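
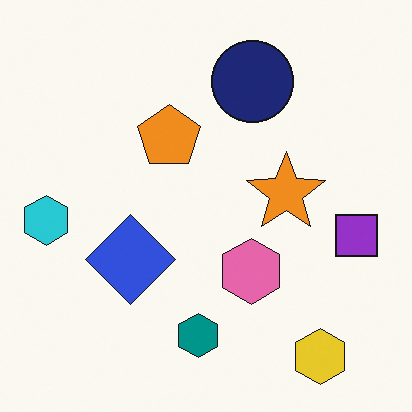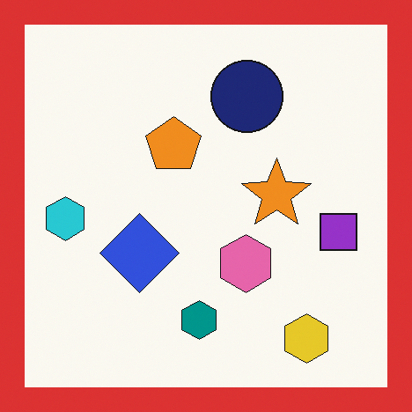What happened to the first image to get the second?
The transformation is: framed with a red border.

A solid red frame runs around the edge of the second image, with the content slightly shrunk inside it.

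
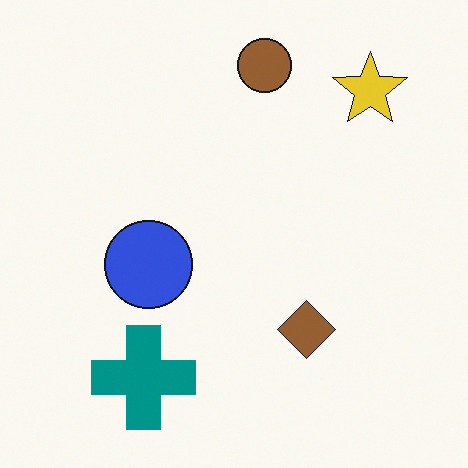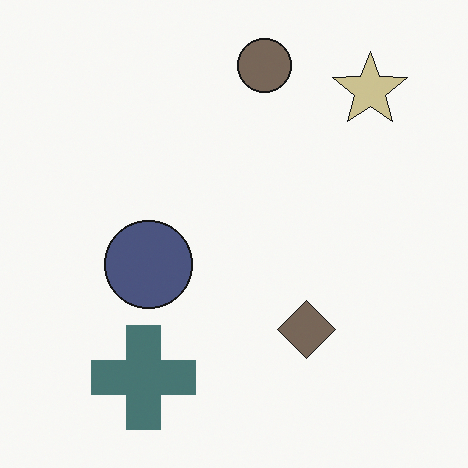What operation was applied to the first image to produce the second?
Heavily desaturated.

All colors are more muted and greyish — a global saturation change.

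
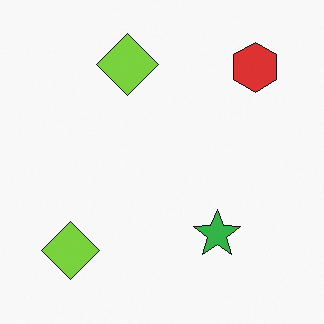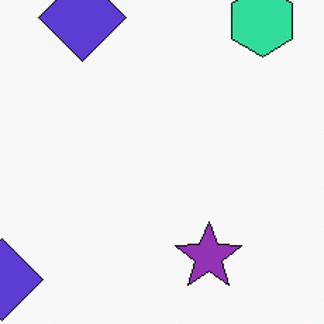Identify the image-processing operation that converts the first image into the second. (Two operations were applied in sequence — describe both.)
Hue-shifted by a large amount, then cropped slightly and scaled back up.

Every shape's color has rotated by the same amount around the hue wheel — a uniform hue shift. The visible shapes are larger and the field of view is narrower; shapes near the original edges may be partly or wholly outside the frame — a crop-and-rescale.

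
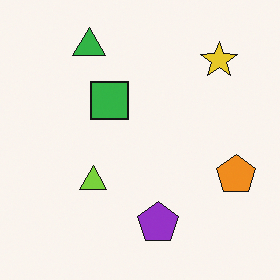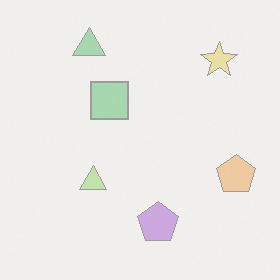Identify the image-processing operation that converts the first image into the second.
The image was washed out (contrast reduced).

Tones are pushed toward mid-grey across the whole image — a global contrast change.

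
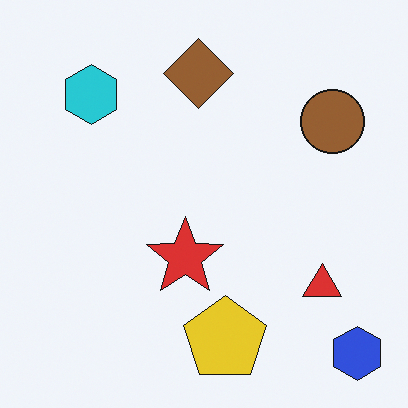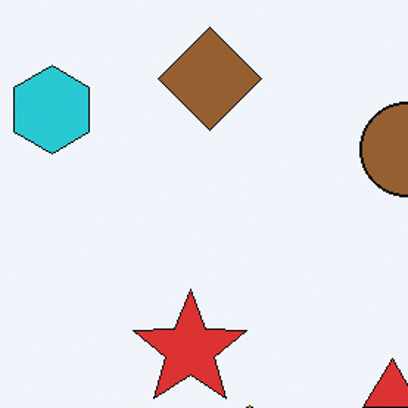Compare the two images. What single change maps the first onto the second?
This is the original image cropped to a modestly smaller region and rescaled.

The visible shapes are larger and the field of view is narrower; shapes near the original edges may be partly or wholly outside the frame — a crop-and-rescale.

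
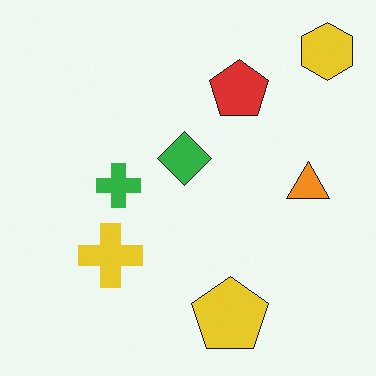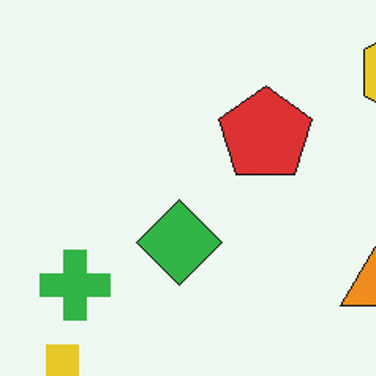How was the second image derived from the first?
This is the original image cropped slightly and scaled back up.

The visible shapes are larger and the field of view is narrower; shapes near the original edges may be partly or wholly outside the frame — a crop-and-rescale.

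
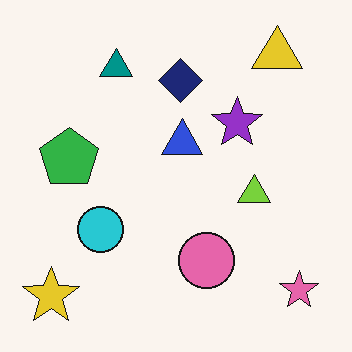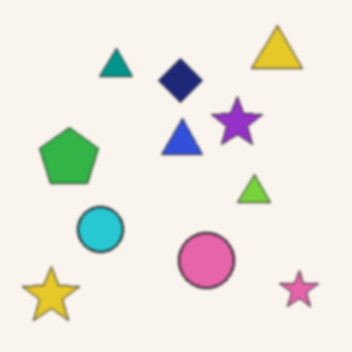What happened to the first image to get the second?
The second image is the first slightly softened.

Shape edges and outlines are uniformly softened across the whole image.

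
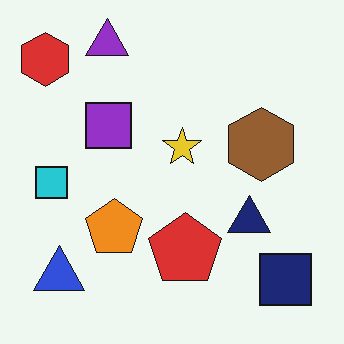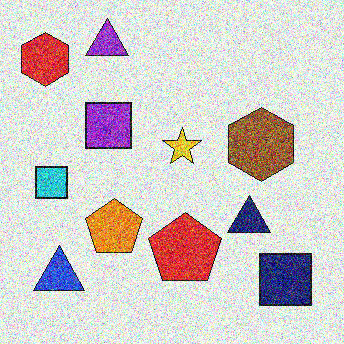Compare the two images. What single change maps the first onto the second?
This is the original image degraded with strong gaussian noise.

Random speckle covers the whole image, including the flat background.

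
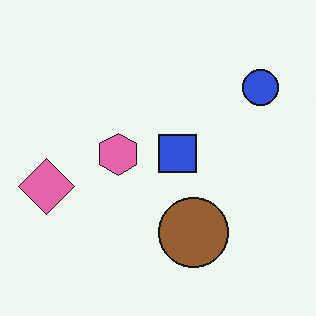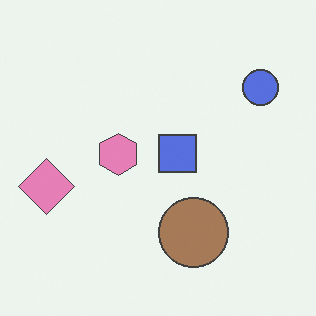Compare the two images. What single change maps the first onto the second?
The transformation is: given slightly reduced contrast.

Tones are pushed toward mid-grey across the whole image — a global contrast change.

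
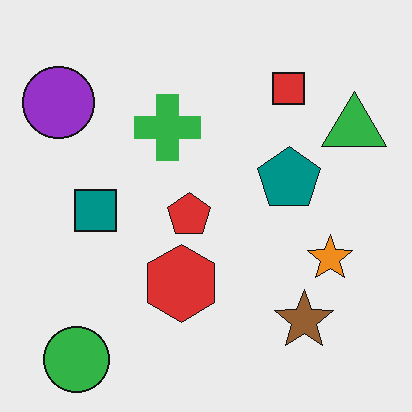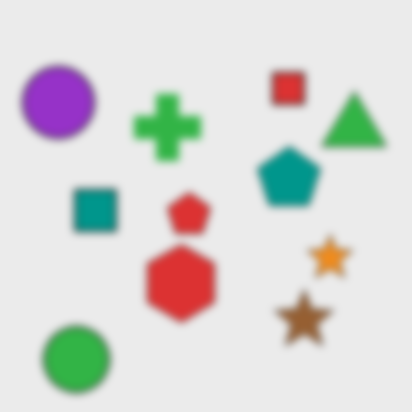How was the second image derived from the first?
It was moderately blurred.

Shape edges and outlines are uniformly softened across the whole image.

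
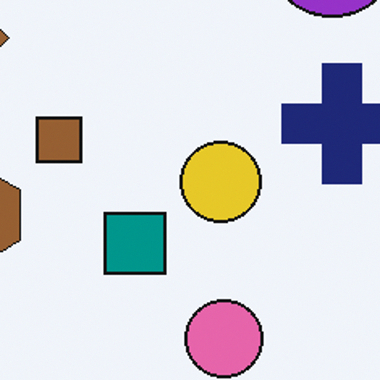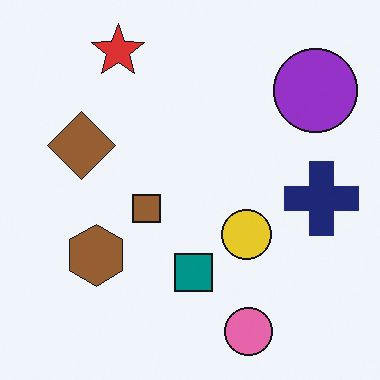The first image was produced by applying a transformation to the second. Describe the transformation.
It was cropped tightly and scaled back up.

The visible shapes are larger and the field of view is narrower; shapes near the original edges may be partly or wholly outside the frame — a crop-and-rescale.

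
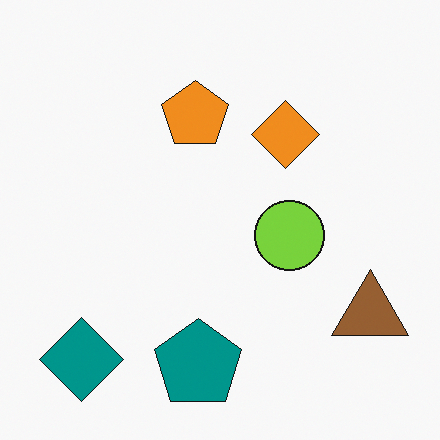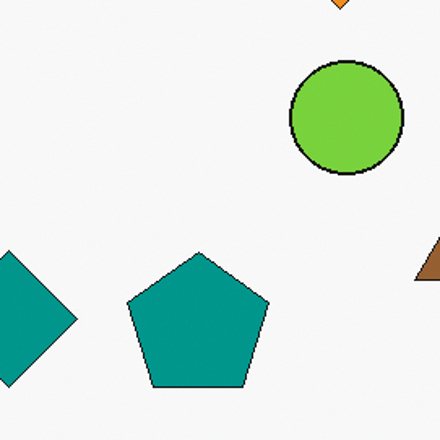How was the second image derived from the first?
Cropped to a noticeably smaller region and rescaled.

The visible shapes are larger and the field of view is narrower; shapes near the original edges may be partly or wholly outside the frame — a crop-and-rescale.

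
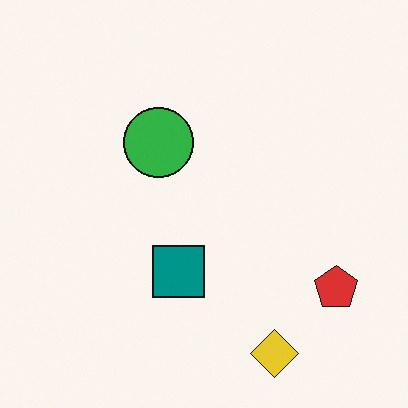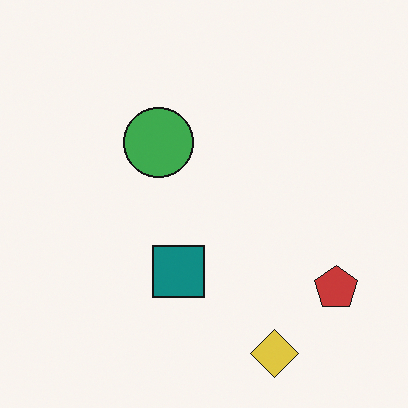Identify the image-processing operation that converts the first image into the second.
It was slightly desaturated.

All colors are more muted and greyish — a global saturation change.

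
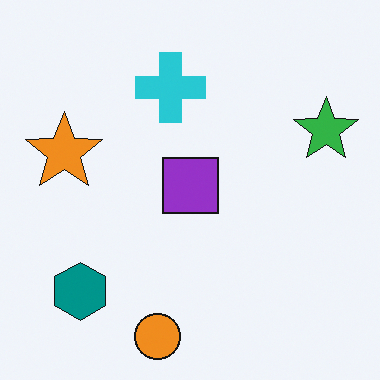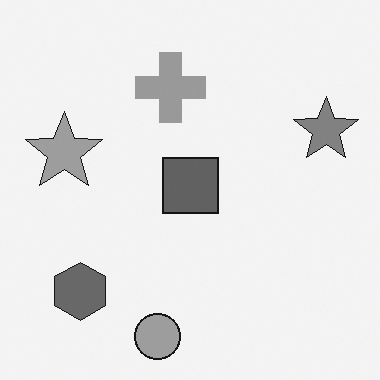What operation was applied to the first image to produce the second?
Converted to grayscale.

All color is removed — every shape is now a shade of grey.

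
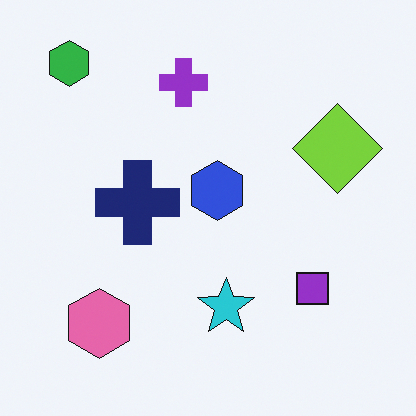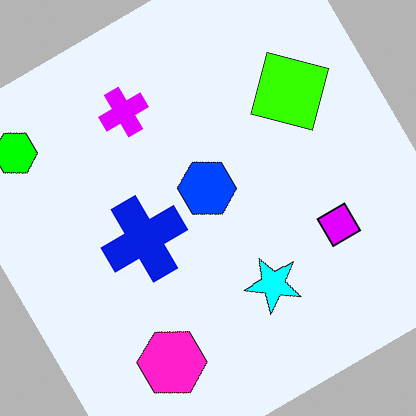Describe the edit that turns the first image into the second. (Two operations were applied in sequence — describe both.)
The image was rotated counter-clockwise by a large amount — several tens of degrees, then made much more vivid (saturation change).

Every shape is tilted by the same angle and the image corners show triangular fill wedges — a whole-image rotation by a non-right angle. All colors are more vivid — a global saturation change.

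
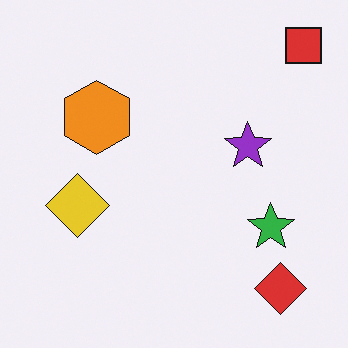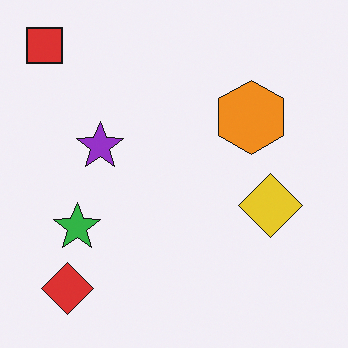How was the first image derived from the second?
This is the original image flipped horizontally (left ↔ right).

The red square is in the top-left of the second image and the top-right of the first — shapes on opposite sides of the vertical midline have swapped in a mirror flip.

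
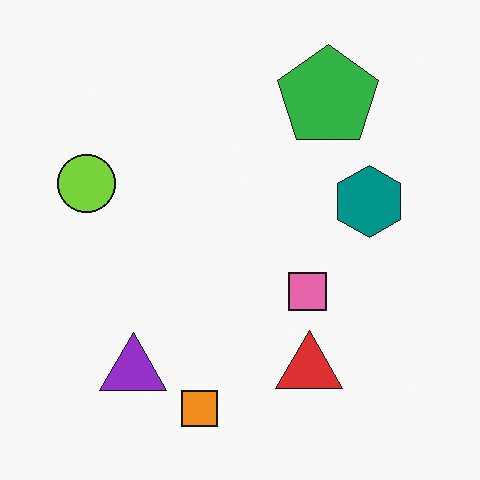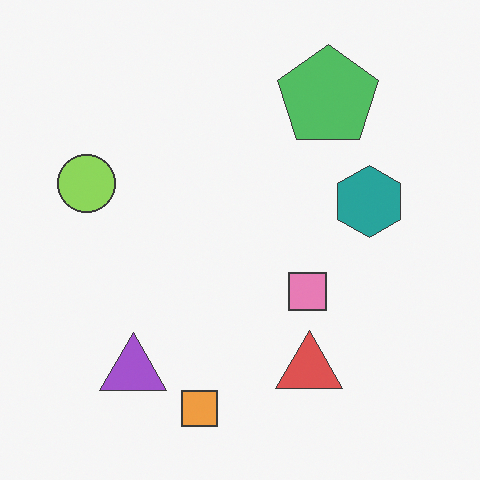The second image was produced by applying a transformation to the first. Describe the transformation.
Given slightly reduced contrast.

Tones are pushed toward mid-grey across the whole image — a global contrast change.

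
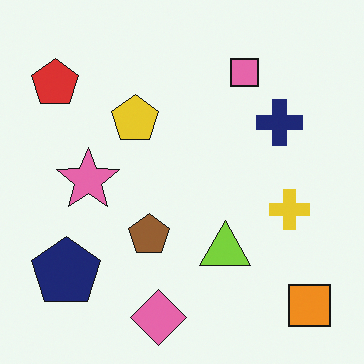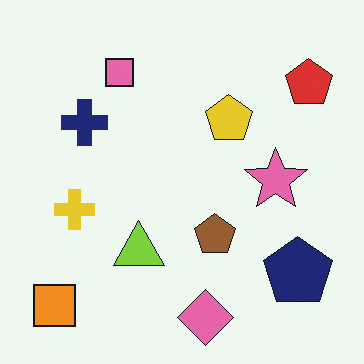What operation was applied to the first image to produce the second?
The second image is the first flipped horizontally (left ↔ right).

The red pentagon is in the top-left of the first image and the top-right of the second — shapes on opposite sides of the vertical midline have swapped in a mirror flip.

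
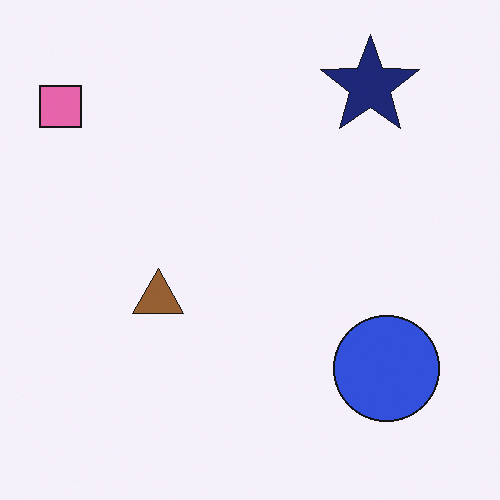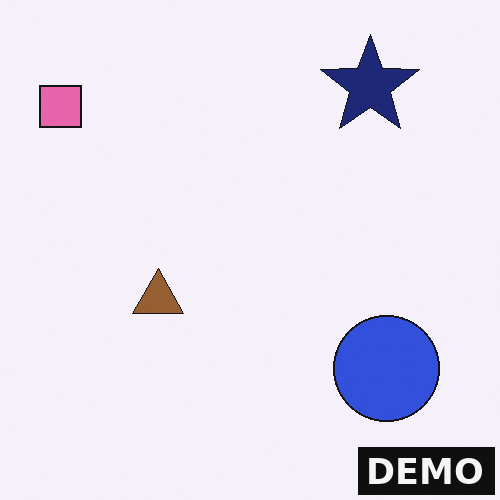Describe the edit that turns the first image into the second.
This is the original image watermarked with the text "DEMO" in the lower-right corner.

A dark label reading "DEMO" appears in the lower-right corner.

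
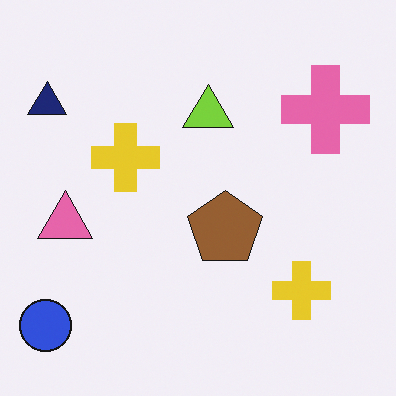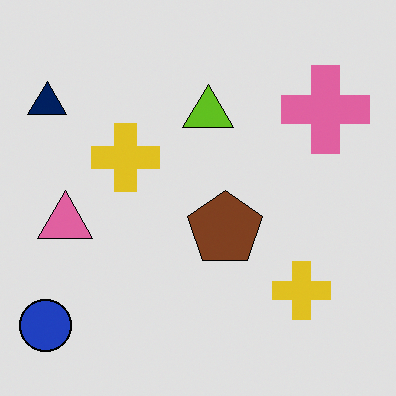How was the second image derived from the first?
This is the original image posterized to a reduced palette.

Each flat color has snapped to a coarser quantized level — most visibly, the near-white background has dropped to a flat grey.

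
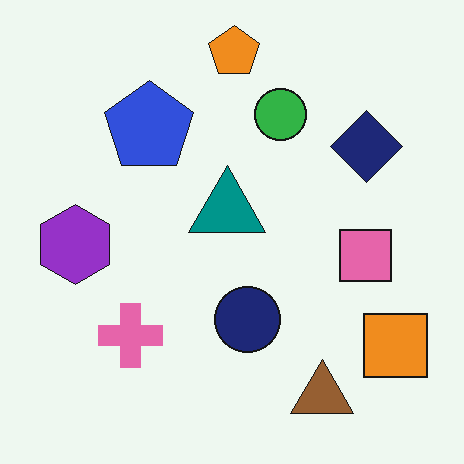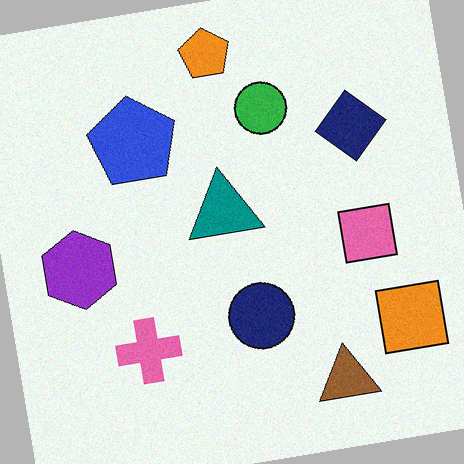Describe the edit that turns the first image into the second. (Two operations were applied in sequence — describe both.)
The image was degraded with light additive noise, then rotated counter-clockwise by a slight angle.

Random speckle covers the whole image, including the flat background. Every shape is tilted by the same angle and the image corners show triangular fill wedges — a whole-image rotation by a non-right angle.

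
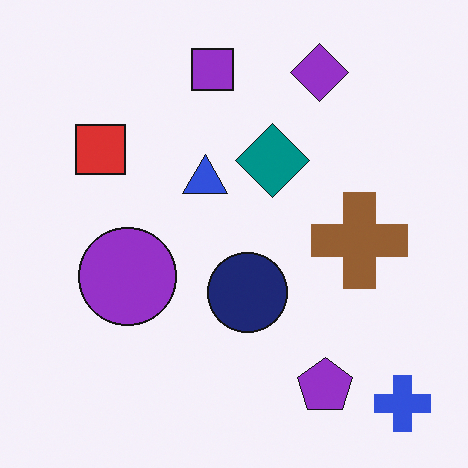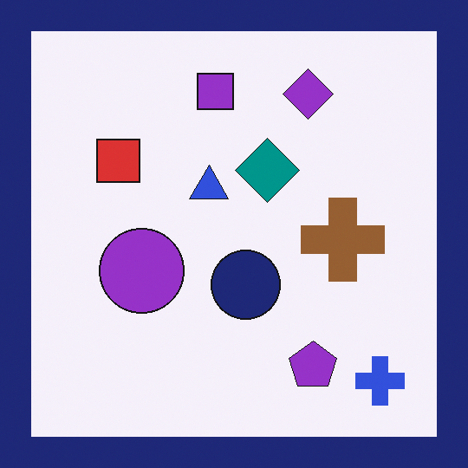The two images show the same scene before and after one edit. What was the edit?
The image was framed with a navy border.

A solid navy frame runs around the edge of the second image, with the content slightly shrunk inside it.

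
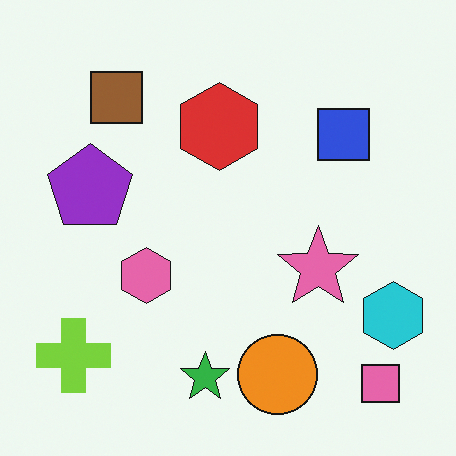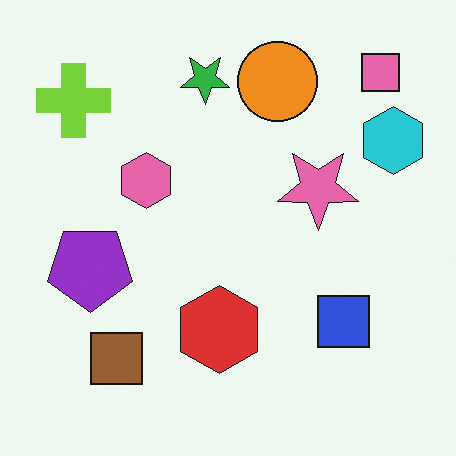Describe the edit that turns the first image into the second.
Flipped vertically (top ↔ bottom).

The pink square is in the bottom-right of the first image and the top-right of the second — shapes on opposite sides of the horizontal midline have swapped in a mirror flip.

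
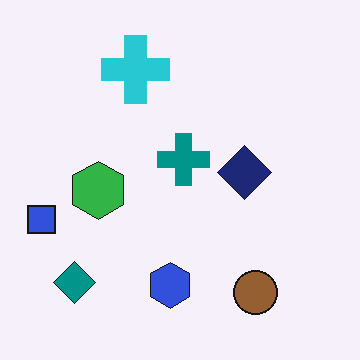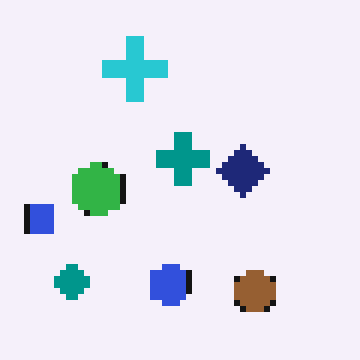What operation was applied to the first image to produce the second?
It was moderately pixelated.

Shapes are reduced to large square blocks; fine edges and outlines are lost — a downscale-then-upscale (mosaic) effect.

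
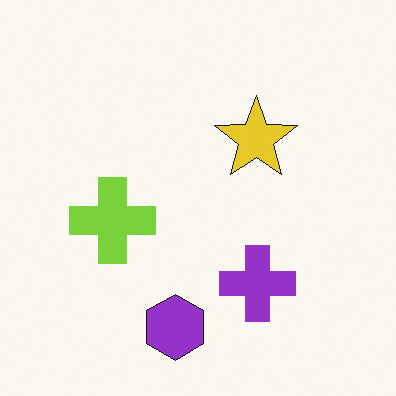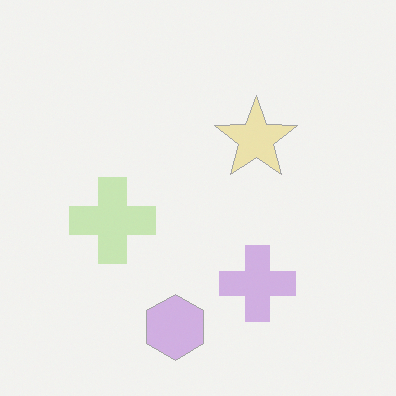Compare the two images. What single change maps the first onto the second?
The image was washed out (contrast reduced).

Tones are pushed toward mid-grey across the whole image — a global contrast change.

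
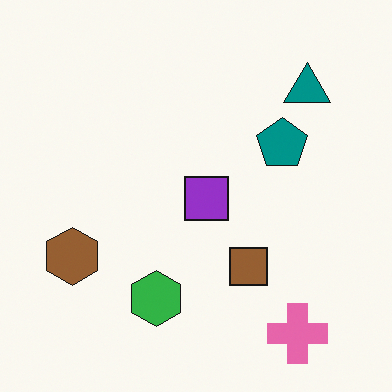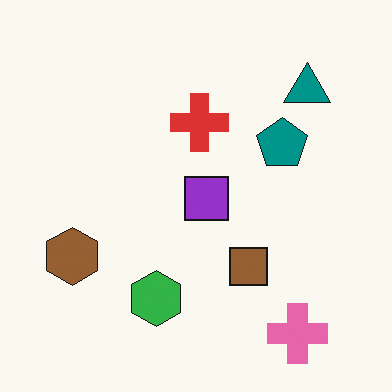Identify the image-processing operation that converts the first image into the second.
Overlaid with an additional red cross.

A red cross appears in the second image that is absent from the first.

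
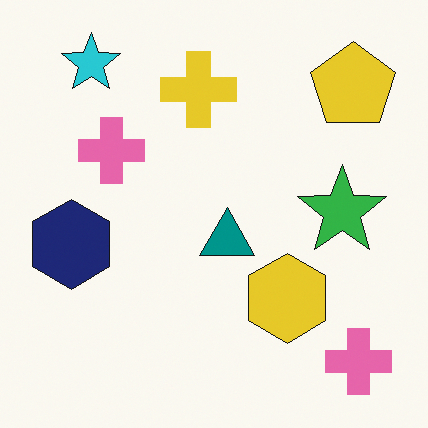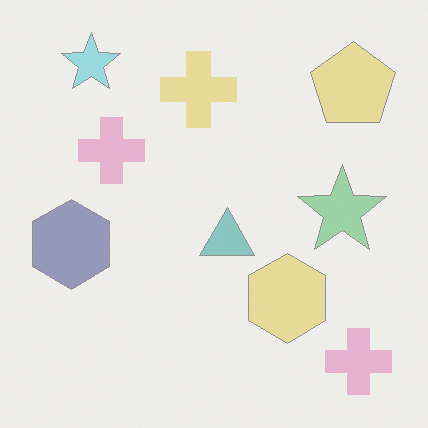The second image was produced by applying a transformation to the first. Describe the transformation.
This is the original image given much lower contrast.

Tones are pushed toward mid-grey across the whole image — a global contrast change.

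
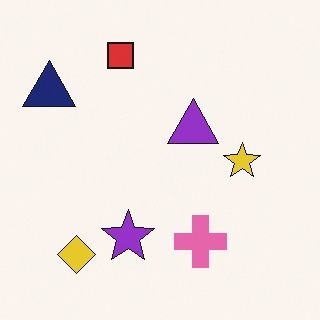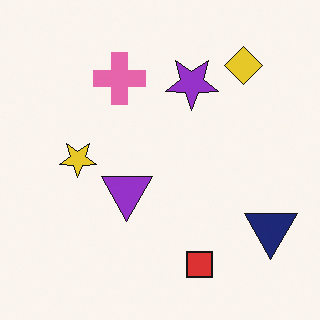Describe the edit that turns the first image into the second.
It was rotated 180°.

The navy triangle sits in the top-left of the first image and the bottom-right of the second — consistent with a whole-image 180° rotation.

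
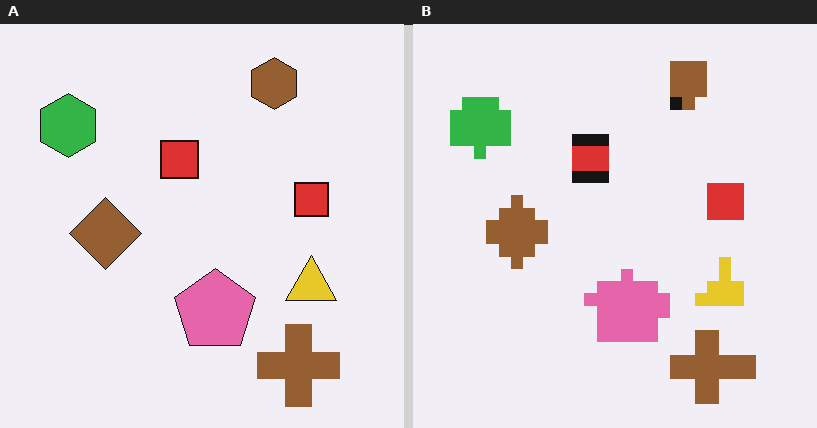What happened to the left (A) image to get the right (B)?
The image was heavily pixelated into large blocks.

Shapes are reduced to large square blocks; fine edges and outlines are lost — a downscale-then-upscale (mosaic) effect.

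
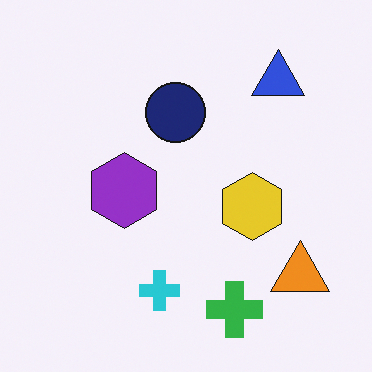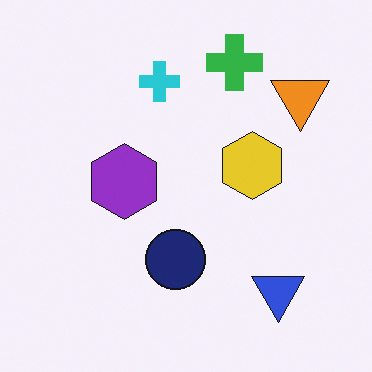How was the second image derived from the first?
The image was flipped vertically (top ↔ bottom).

The green cross is in the bottom of the first image and the top of the second — shapes on opposite sides of the horizontal midline have swapped in a mirror flip.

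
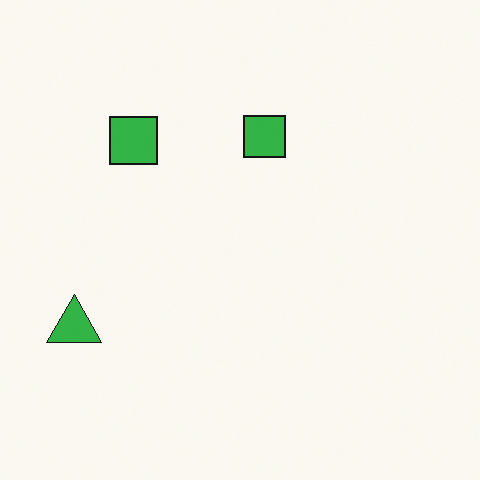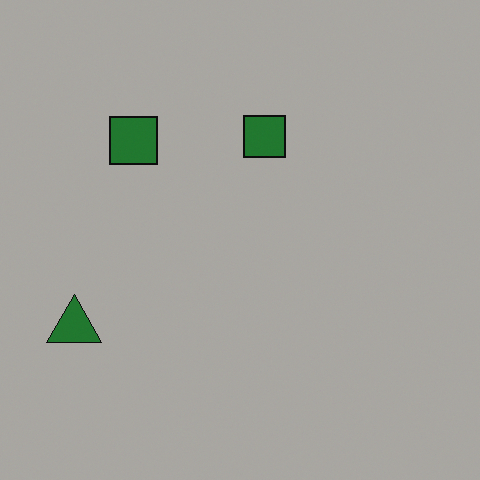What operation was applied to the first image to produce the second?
The image was substantially darkened.

Every pixel — background and shapes alike — is uniformly darkened.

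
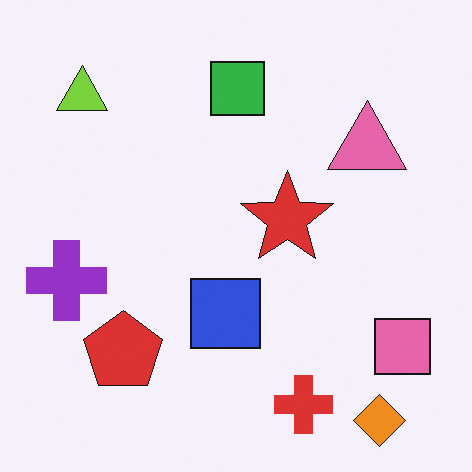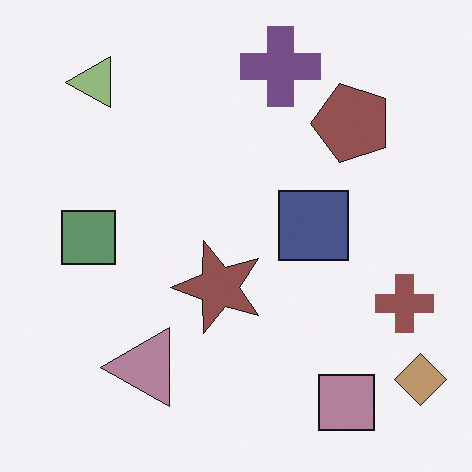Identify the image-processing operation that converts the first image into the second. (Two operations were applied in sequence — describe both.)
The image was transposed (reflected across the top-left ↔ bottom-right diagonal), then heavily desaturated.

Shapes have swapped their row and column positions — what was in the top-right is now in the bottom-left — a diagonal reflection. All colors are more muted and greyish — a global saturation change.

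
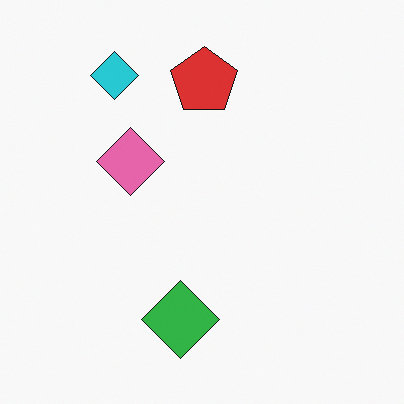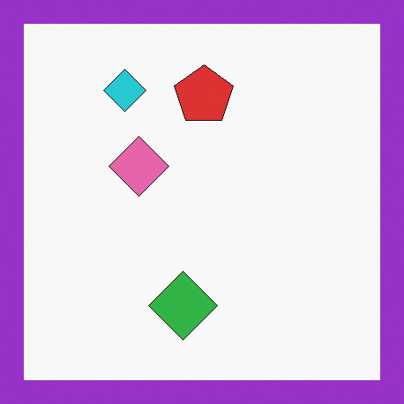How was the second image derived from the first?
The second image is the first framed with a purple border.

A solid purple frame runs around the edge of the second image, with the content slightly shrunk inside it.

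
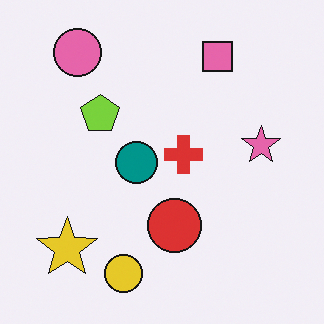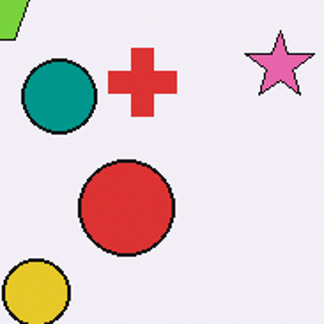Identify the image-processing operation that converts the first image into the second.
The second image is the first cropped to a noticeably smaller region and rescaled.

The visible shapes are larger and the field of view is narrower; shapes near the original edges may be partly or wholly outside the frame — a crop-and-rescale.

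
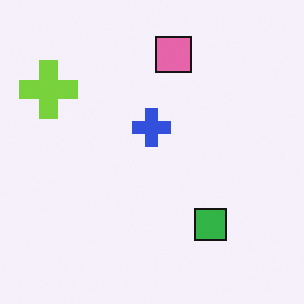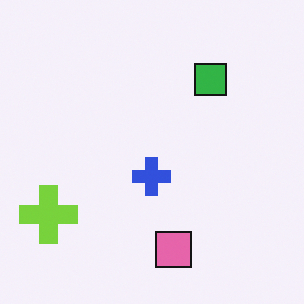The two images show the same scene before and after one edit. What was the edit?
It was flipped vertically (top ↔ bottom).

The pink square is in the top of the first image and the bottom of the second — shapes on opposite sides of the horizontal midline have swapped in a mirror flip.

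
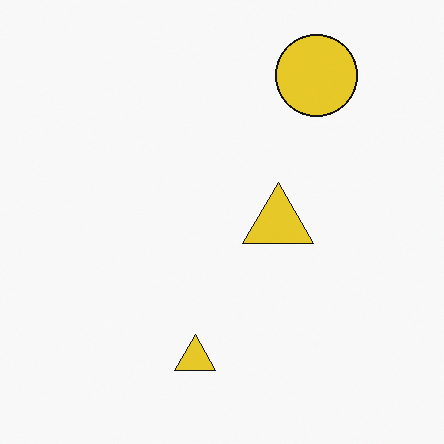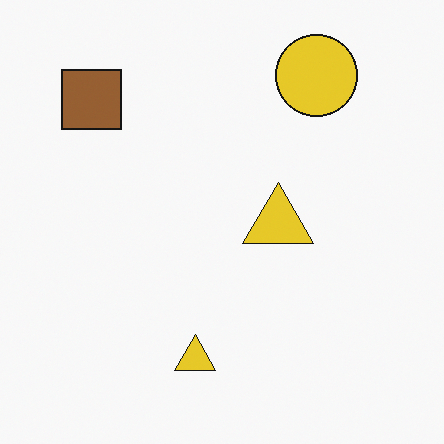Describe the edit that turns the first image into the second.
It was overlaid with an additional brown square.

A brown square appears in the second image that is absent from the first.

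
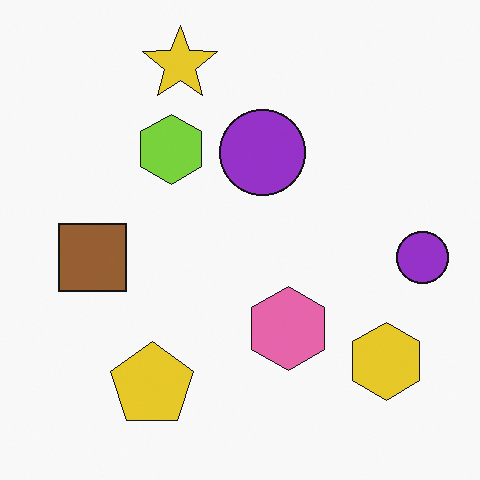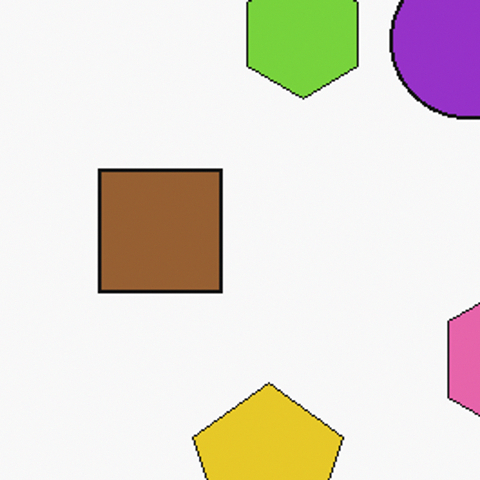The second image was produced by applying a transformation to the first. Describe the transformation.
This is the original image cropped to a noticeably smaller region and rescaled.

The visible shapes are larger and the field of view is narrower; shapes near the original edges may be partly or wholly outside the frame — a crop-and-rescale.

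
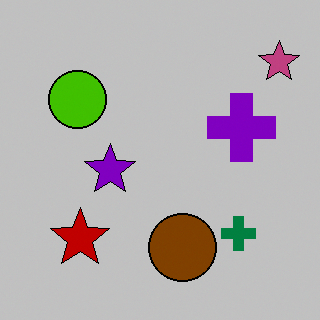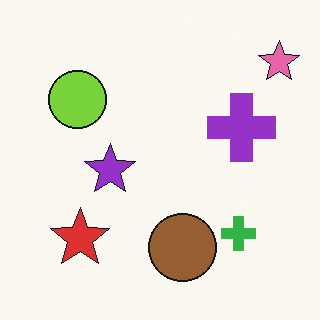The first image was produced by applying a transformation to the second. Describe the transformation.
It was aggressively posterized.

Each flat color has snapped to a coarser quantized level — most visibly, the near-white background has dropped to a flat grey.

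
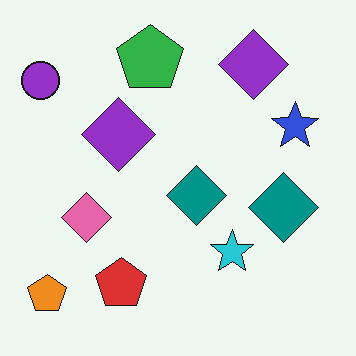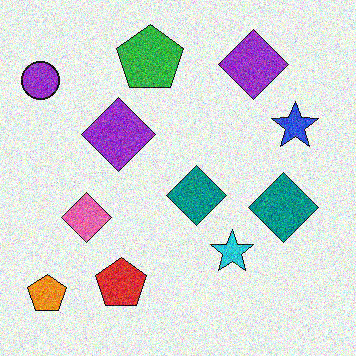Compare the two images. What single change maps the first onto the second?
It was degraded with a thick layer of grain.

Random speckle covers the whole image, including the flat background.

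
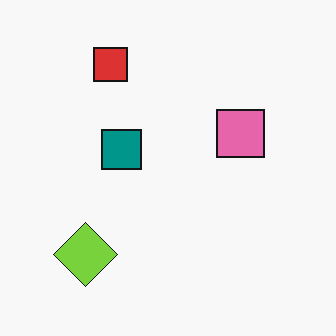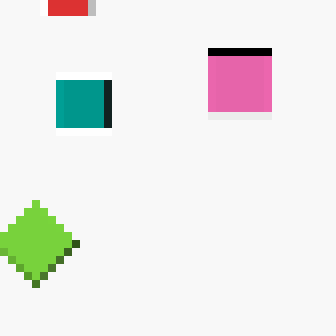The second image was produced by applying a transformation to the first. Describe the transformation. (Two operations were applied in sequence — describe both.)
It was cropped to a modestly smaller region and rescaled, then moderately pixelated.

The visible shapes are larger and the field of view is narrower; shapes near the original edges may be partly or wholly outside the frame — a crop-and-rescale. Shapes are reduced to large square blocks; fine edges and outlines are lost — a downscale-then-upscale (mosaic) effect.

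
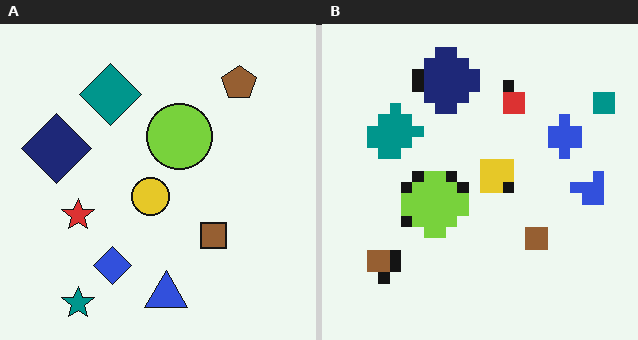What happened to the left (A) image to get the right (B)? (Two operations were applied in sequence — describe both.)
The transformation is: transposed (reflected across the top-left ↔ bottom-right diagonal), then heavily pixelated into large blocks.

Shapes have swapped their row and column positions — what was in the top-right is now in the bottom-left — a diagonal reflection. Shapes are reduced to large square blocks; fine edges and outlines are lost — a downscale-then-upscale (mosaic) effect.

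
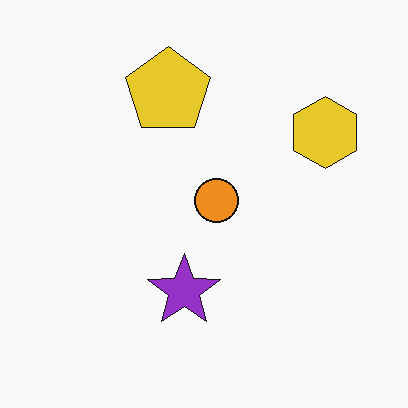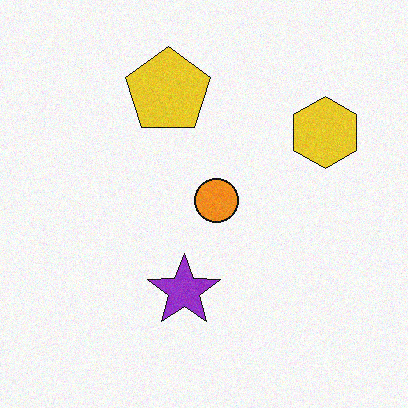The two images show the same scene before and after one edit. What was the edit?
The transformation is: degraded with a light layer of grain.

Random speckle covers the whole image, including the flat background.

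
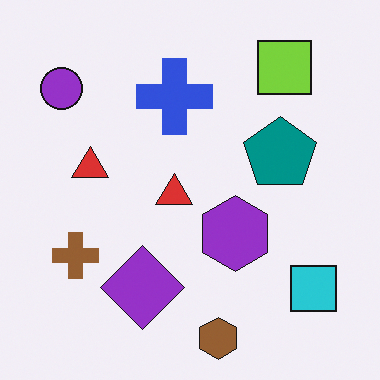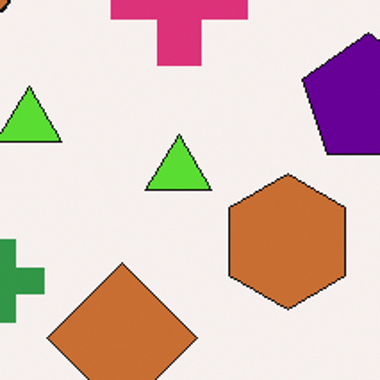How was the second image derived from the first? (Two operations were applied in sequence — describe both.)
It was hue-shifted by a moderate amount, then cropped tightly and scaled back up.

Every shape's color has rotated by the same amount around the hue wheel — a uniform hue shift. The visible shapes are larger and the field of view is narrower; shapes near the original edges may be partly or wholly outside the frame — a crop-and-rescale.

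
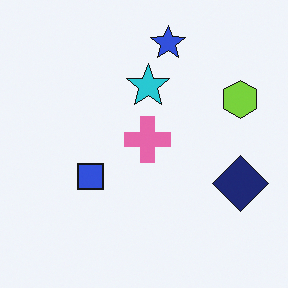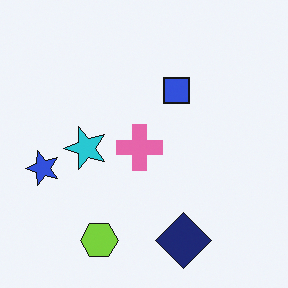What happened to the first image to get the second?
This is the original image transposed (reflected across the top-left ↔ bottom-right diagonal).

Shapes have swapped their row and column positions — what was in the top-right is now in the bottom-left — a diagonal reflection.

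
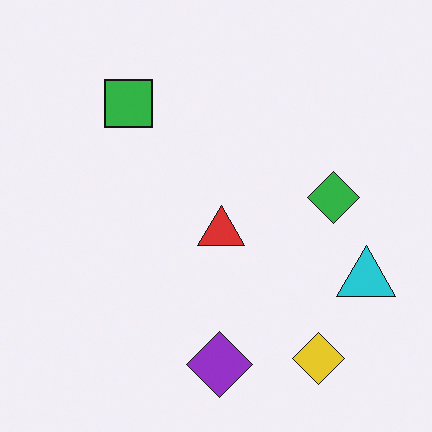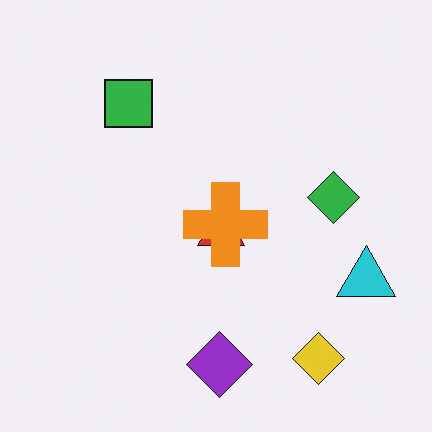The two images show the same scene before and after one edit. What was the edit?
The transformation is: overlaid with an additional orange cross.

An orange cross appears in the second image that is absent from the first.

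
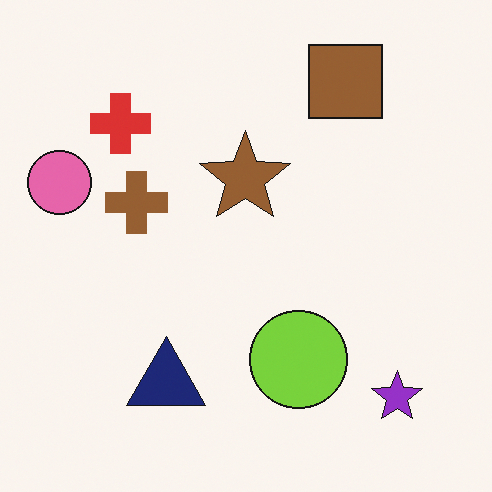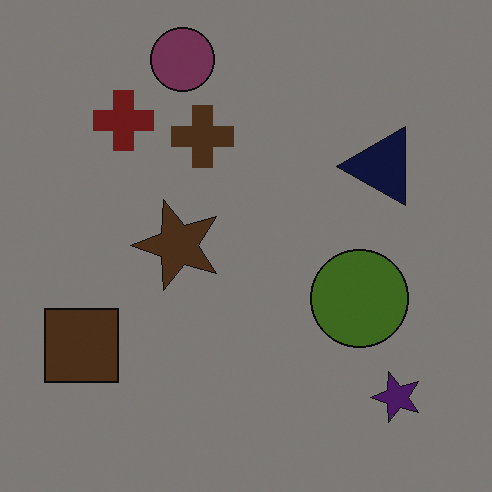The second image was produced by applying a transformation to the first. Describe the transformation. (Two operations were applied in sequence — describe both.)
The second image is the first transposed (reflected across the top-left ↔ bottom-right diagonal), then darkened a lot.

Shapes have swapped their row and column positions — what was in the top-right is now in the bottom-left — a diagonal reflection. Every pixel — background and shapes alike — is uniformly darkened.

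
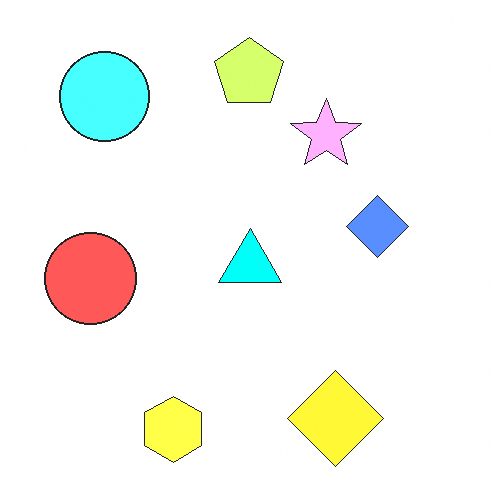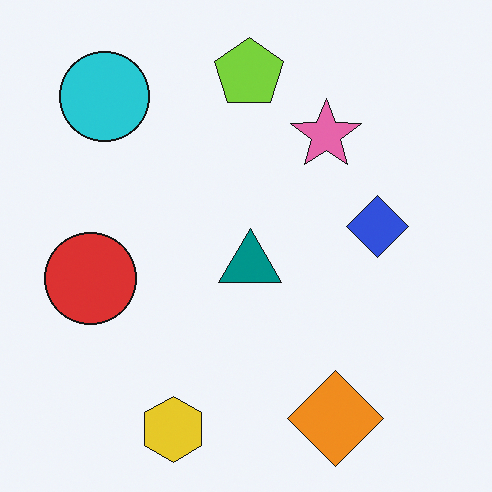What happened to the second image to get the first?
The image was brightened a lot.

Every pixel — background and shapes alike — is uniformly brightened.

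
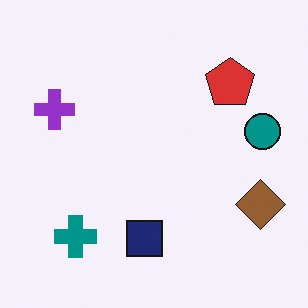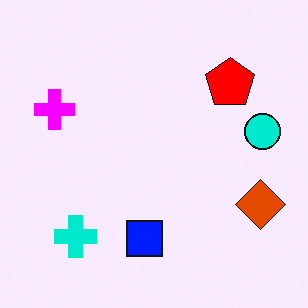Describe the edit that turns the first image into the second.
The transformation is: made much more vivid (saturation change).

All colors are more vivid — a global saturation change.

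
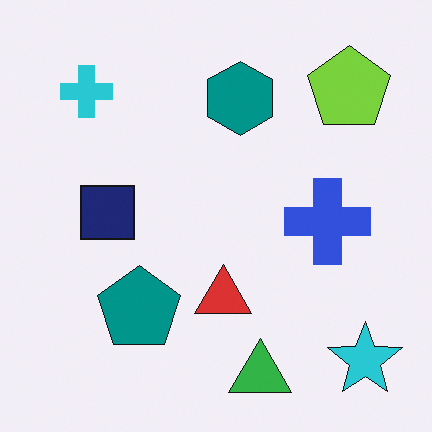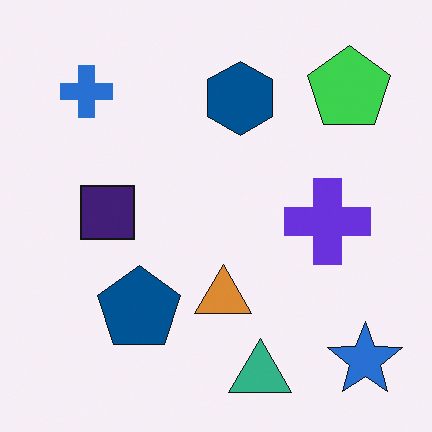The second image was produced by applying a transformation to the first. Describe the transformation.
The image was hue-shifted by a small amount.

Every shape's color has rotated by the same amount around the hue wheel — a uniform hue shift.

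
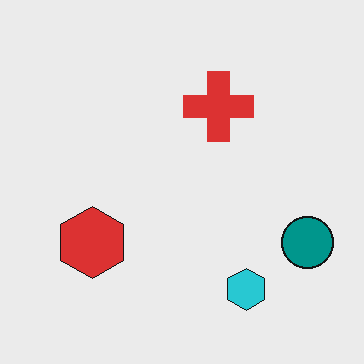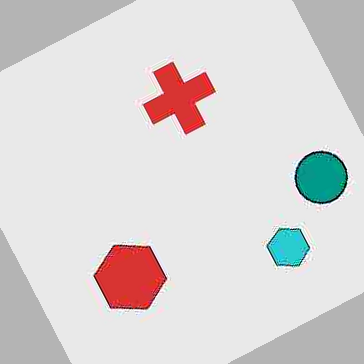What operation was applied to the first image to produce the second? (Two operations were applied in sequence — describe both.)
The image was heavily JPEG-compressed with obvious blocking artifacts, then rotated counter-clockwise by a clearly visible amount.

Blocky 8×8 compression artifacts appear around shape edges and the flat background shows ringing — characteristic JPEG degradation. Every shape is tilted by the same angle and the image corners show triangular fill wedges — a whole-image rotation by a non-right angle.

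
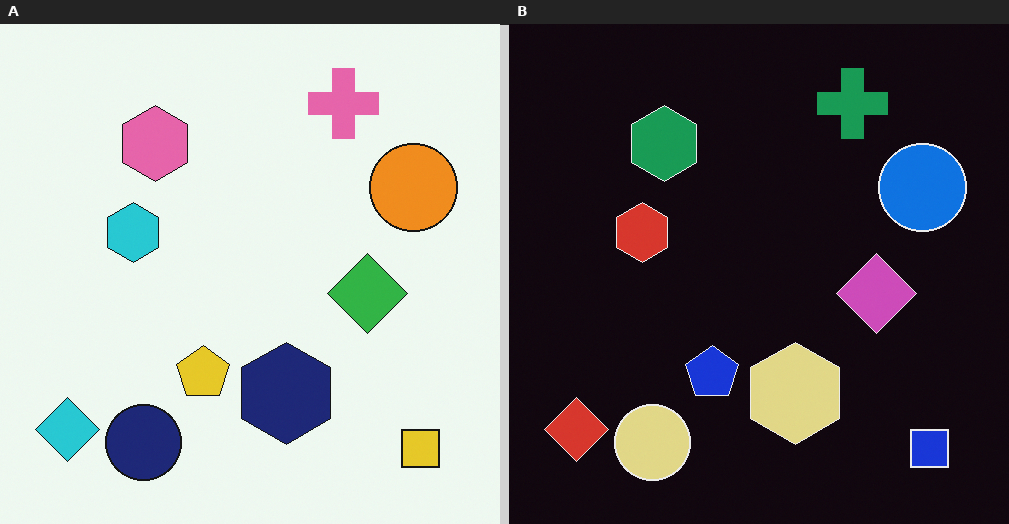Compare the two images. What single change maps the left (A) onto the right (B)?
The right (B) image is the left (A) color-inverted (negative).

The light background has become dark and every shape's color is its complement — a photographic negative.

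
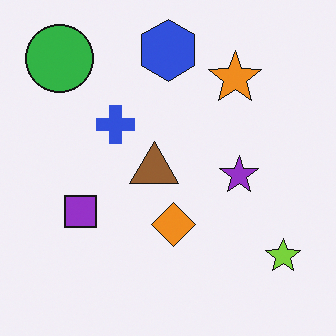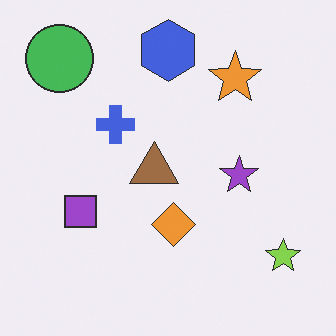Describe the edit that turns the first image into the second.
This is the original image given slightly reduced contrast.

Tones are pushed toward mid-grey across the whole image — a global contrast change.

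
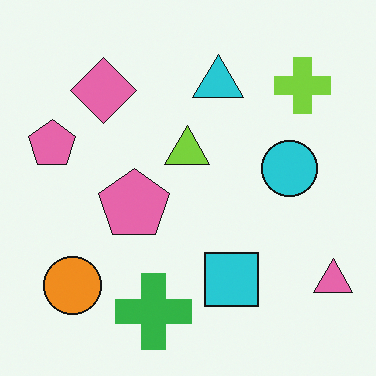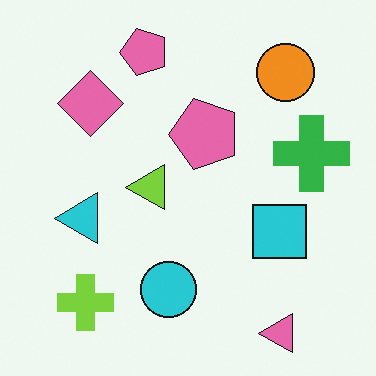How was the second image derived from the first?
The image was transposed (reflected across the top-left ↔ bottom-right diagonal).

Shapes have swapped their row and column positions — what was in the top-right is now in the bottom-left — a diagonal reflection.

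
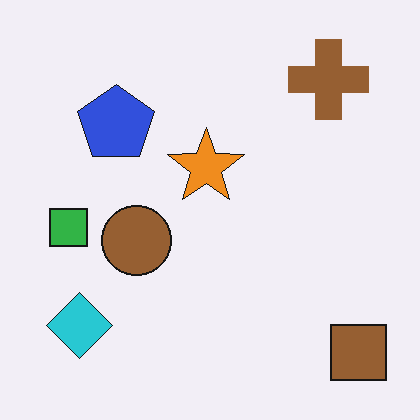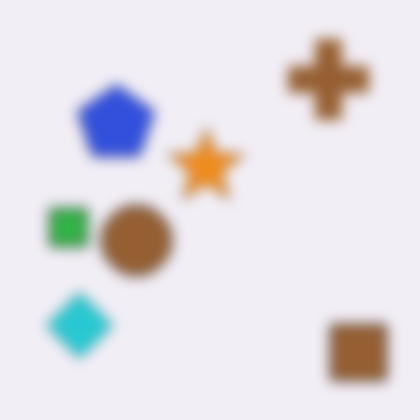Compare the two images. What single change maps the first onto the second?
The second image is the first strongly gaussian-blurred.

Shape edges and outlines are uniformly softened across the whole image.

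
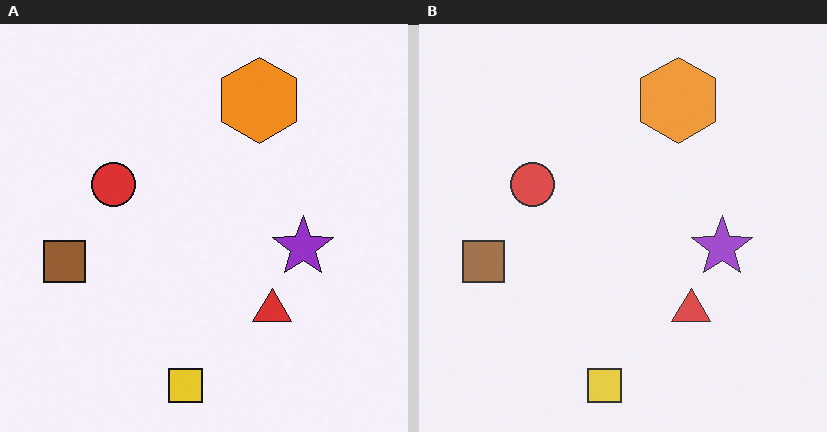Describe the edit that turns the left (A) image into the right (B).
The transformation is: given slightly reduced contrast.

Tones are pushed toward mid-grey across the whole image — a global contrast change.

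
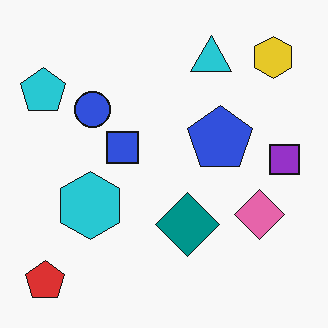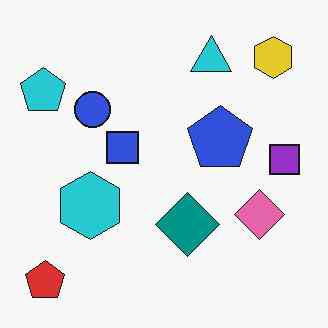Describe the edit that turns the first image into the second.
It was JPEG-compressed with visible artifacts.

Blocky 8×8 compression artifacts appear around shape edges and the flat background shows ringing — characteristic JPEG degradation.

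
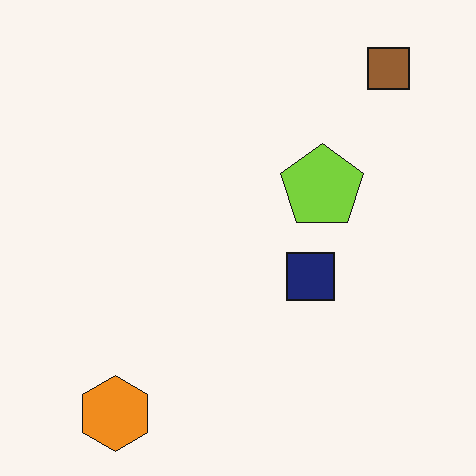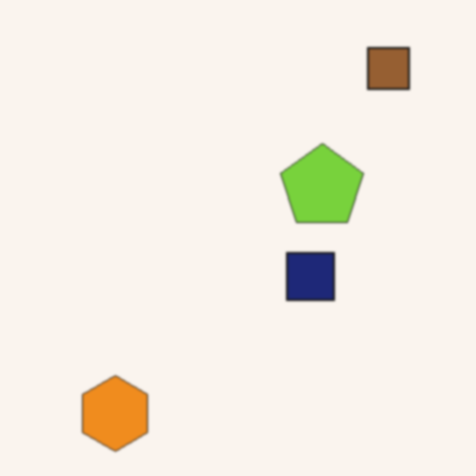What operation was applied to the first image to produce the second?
It was slightly softened.

Shape edges and outlines are uniformly softened across the whole image.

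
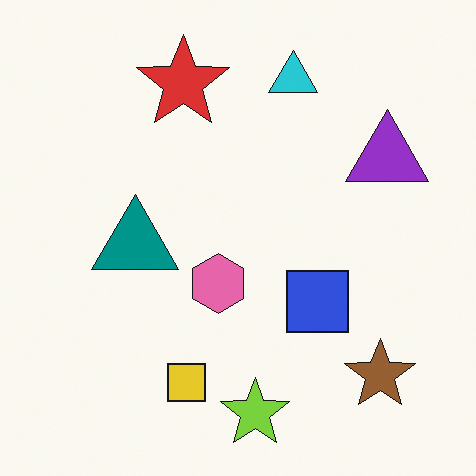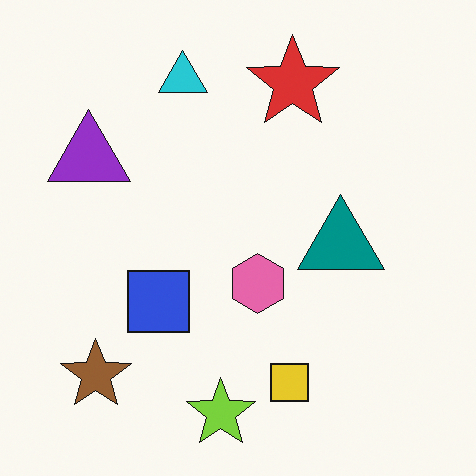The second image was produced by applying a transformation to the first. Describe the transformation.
The image was flipped horizontally (left ↔ right).

The purple triangle is in the top-right of the first image and the top-left of the second — shapes on opposite sides of the vertical midline have swapped in a mirror flip.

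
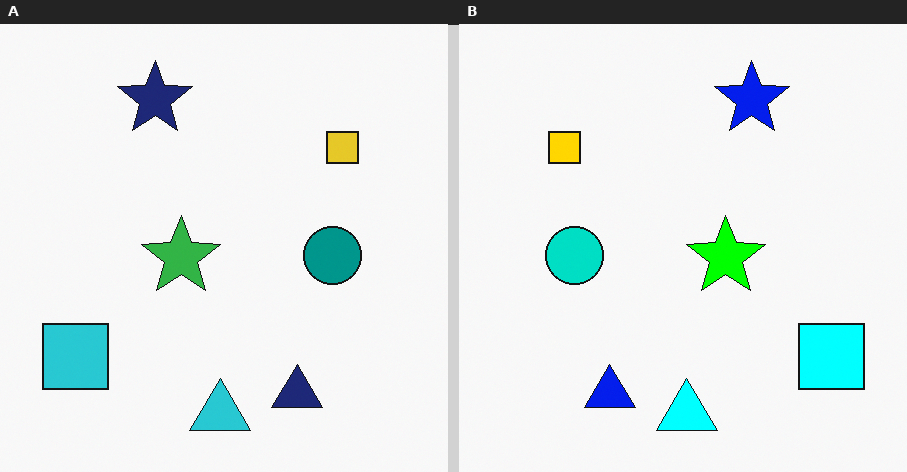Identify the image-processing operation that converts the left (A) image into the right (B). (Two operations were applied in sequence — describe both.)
The image was flipped horizontally (left ↔ right), then made much more vivid (saturation change).

The cyan square is in the bottom-left of the left (A) image and the bottom-right of the right (B) — shapes on opposite sides of the vertical midline have swapped in a mirror flip. All colors are more vivid — a global saturation change.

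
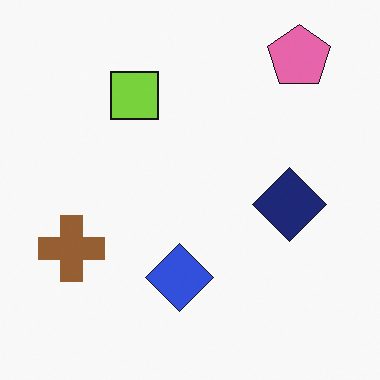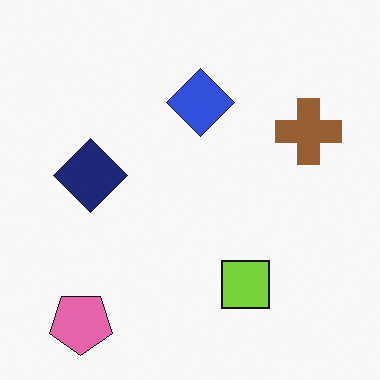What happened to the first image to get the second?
The transformation is: rotated 180°.

The pink pentagon sits in the top-right of the first image and the bottom-left of the second — consistent with a whole-image 180° rotation.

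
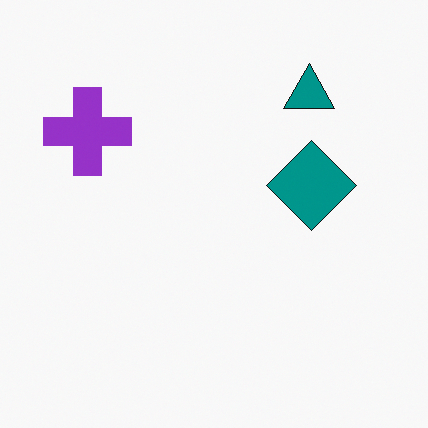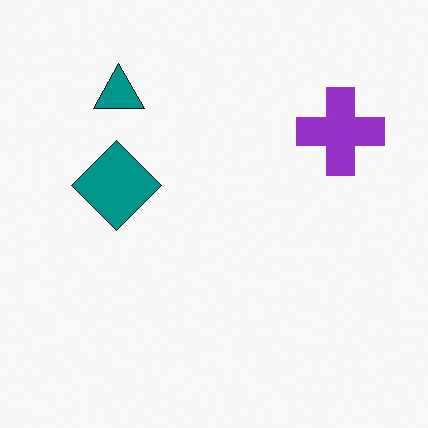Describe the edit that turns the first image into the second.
The image was flipped horizontally (left ↔ right).

The purple cross is in the top-left of the first image and the top-right of the second — shapes on opposite sides of the vertical midline have swapped in a mirror flip.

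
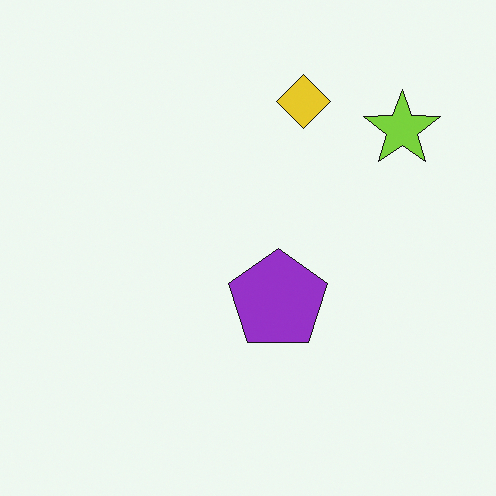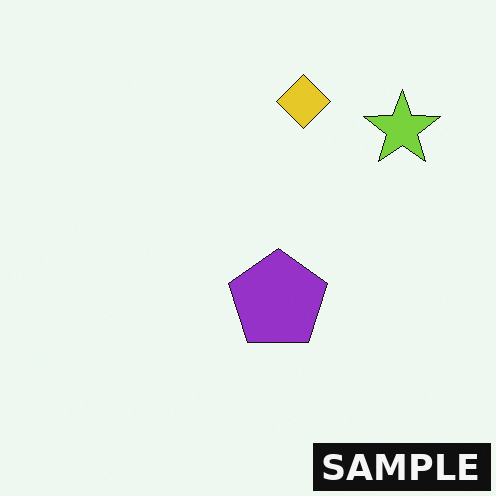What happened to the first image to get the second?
Watermarked with the text "SAMPLE" in the lower-right corner.

A dark label reading "SAMPLE" appears in the lower-right corner.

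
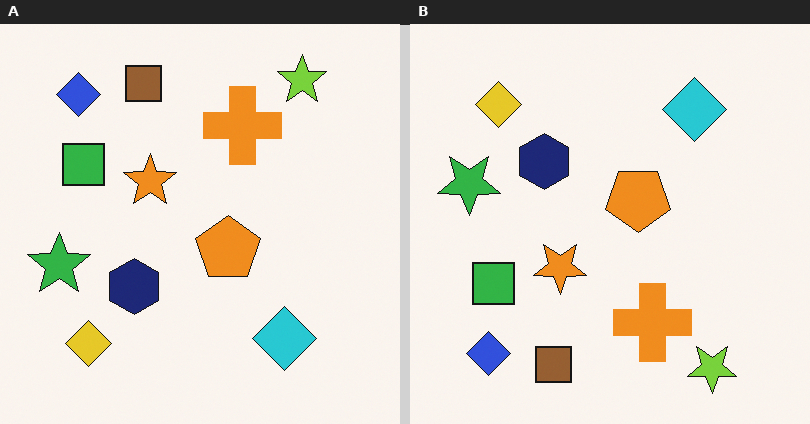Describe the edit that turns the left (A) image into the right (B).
The right (B) image is the left (A) flipped vertically (top ↔ bottom).

The lime star is in the top-right of the left (A) image and the bottom-right of the right (B) — shapes on opposite sides of the horizontal midline have swapped in a mirror flip.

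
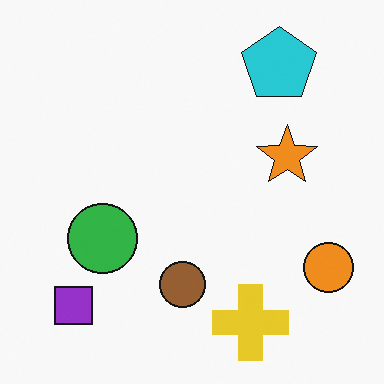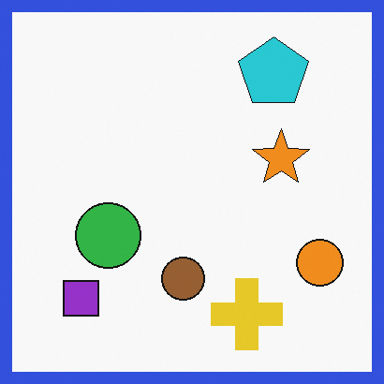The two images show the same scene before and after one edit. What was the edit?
The image was framed with a blue border.

A solid blue frame runs around the edge of the second image, with the content slightly shrunk inside it.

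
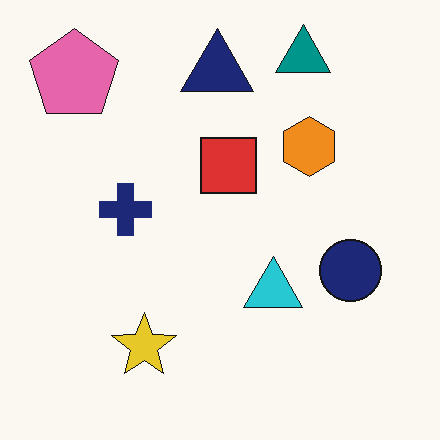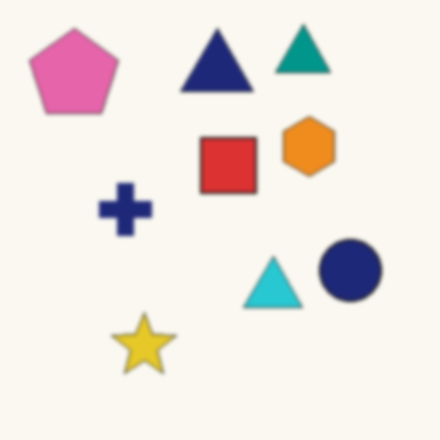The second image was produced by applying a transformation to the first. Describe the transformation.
Given a subtle gaussian blur.

Shape edges and outlines are uniformly softened across the whole image.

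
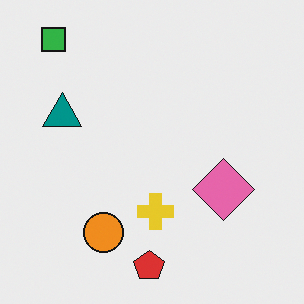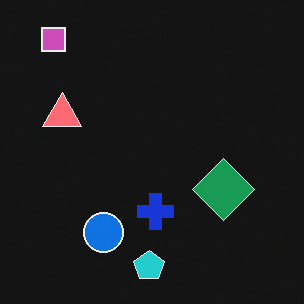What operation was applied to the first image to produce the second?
Color-inverted (negative).

The light background has become dark and every shape's color is its complement — a photographic negative.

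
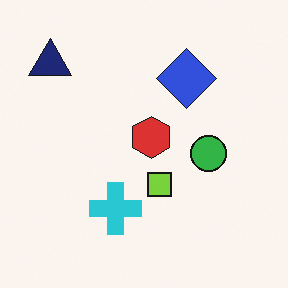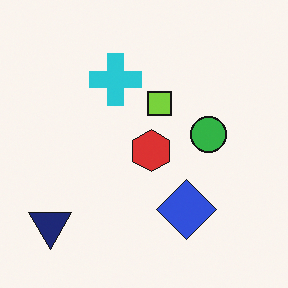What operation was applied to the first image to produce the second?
Flipped vertically (top ↔ bottom).

The navy triangle is in the top-left of the first image and the bottom-left of the second — shapes on opposite sides of the horizontal midline have swapped in a mirror flip.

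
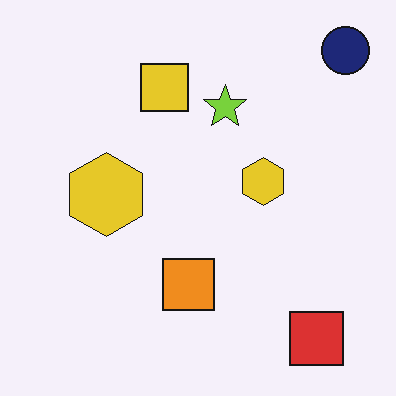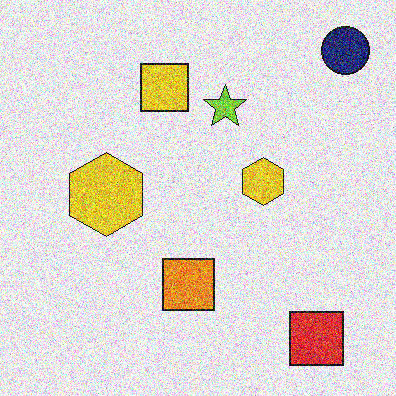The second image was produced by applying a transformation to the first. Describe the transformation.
The transformation is: degraded with strong gaussian noise.

Random speckle covers the whole image, including the flat background.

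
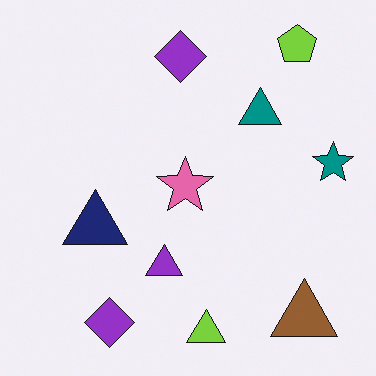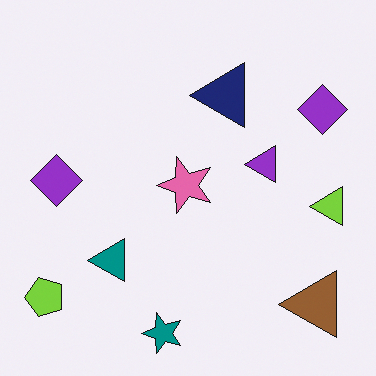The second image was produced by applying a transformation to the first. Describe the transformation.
This is the original image transposed (reflected across the top-left ↔ bottom-right diagonal).

Shapes have swapped their row and column positions — what was in the top-right is now in the bottom-left — a diagonal reflection.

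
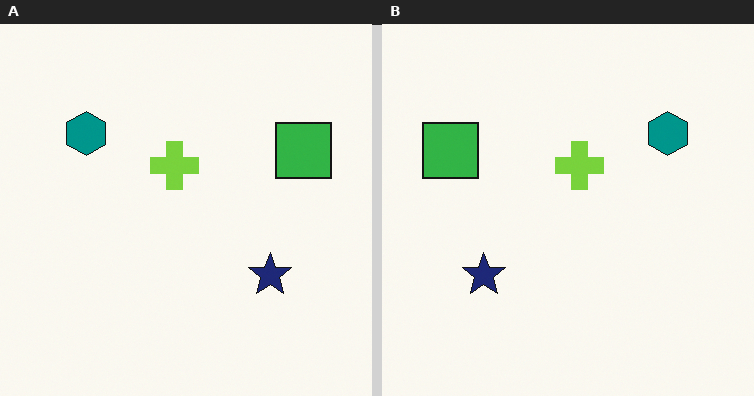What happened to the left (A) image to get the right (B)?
The image was flipped horizontally (left ↔ right).

The green square is in the right of the left (A) image and the left of the right (B) — shapes on opposite sides of the vertical midline have swapped in a mirror flip.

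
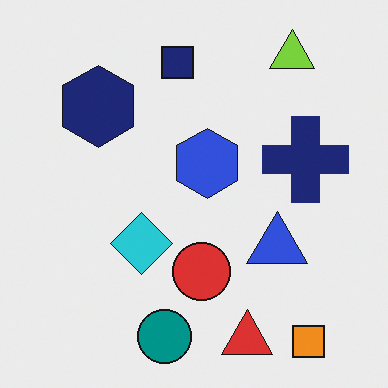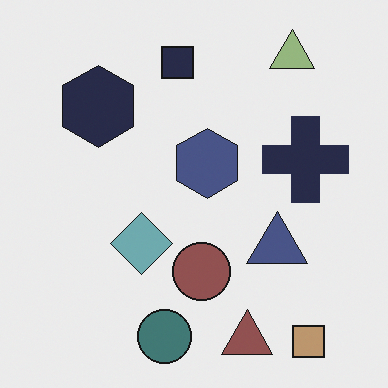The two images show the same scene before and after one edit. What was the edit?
This is the original image heavily desaturated.

All colors are more muted and greyish — a global saturation change.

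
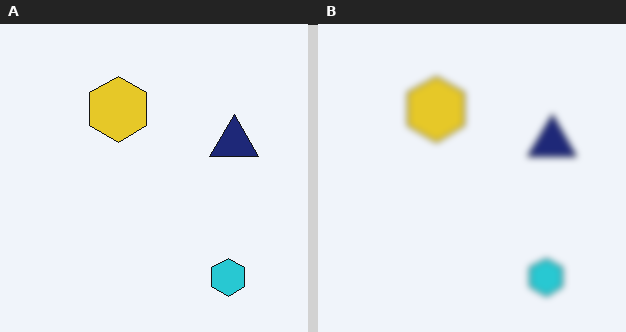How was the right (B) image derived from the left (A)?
Moderately blurred.

Shape edges and outlines are uniformly softened across the whole image.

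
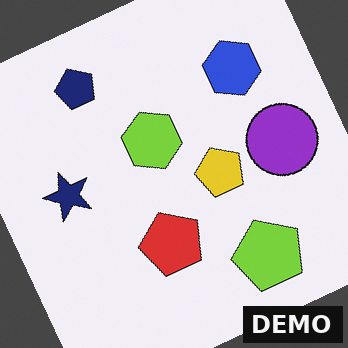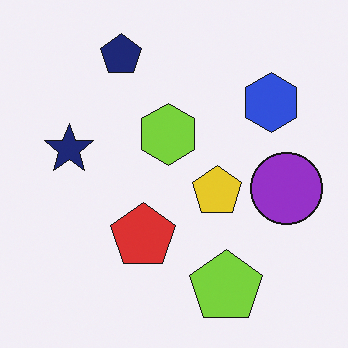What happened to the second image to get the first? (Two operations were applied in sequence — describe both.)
The first image is the second rotated counter-clockwise by a moderate amount, then watermarked with the text "DEMO" in the lower-right corner.

Every shape is tilted by the same angle and the image corners show triangular fill wedges — a whole-image rotation by a non-right angle. A dark label reading "DEMO" appears in the lower-right corner.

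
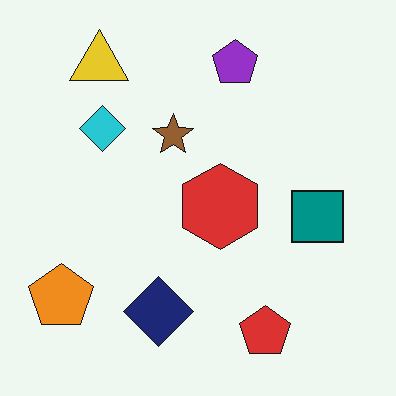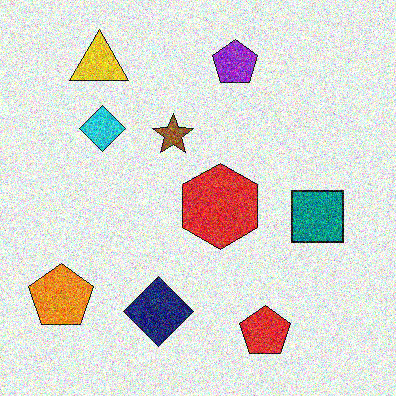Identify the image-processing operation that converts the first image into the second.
The transformation is: degraded with a thick layer of grain.

Random speckle covers the whole image, including the flat background.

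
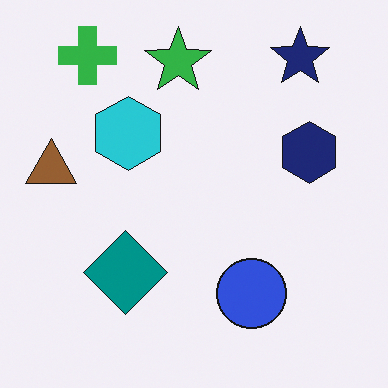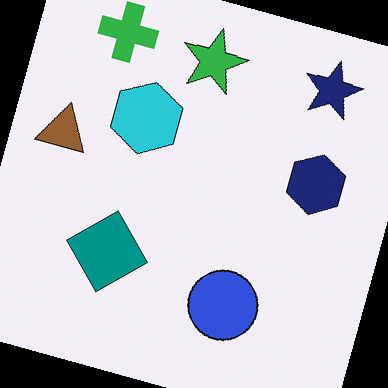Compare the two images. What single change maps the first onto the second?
The image was rotated clockwise by a clearly visible amount.

Every shape is tilted by the same angle and the image corners show triangular fill wedges — a whole-image rotation by a non-right angle.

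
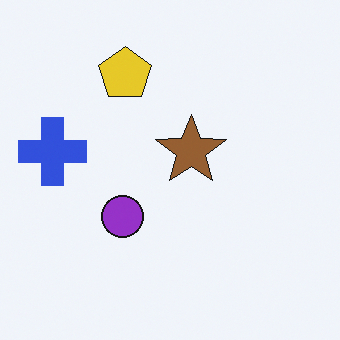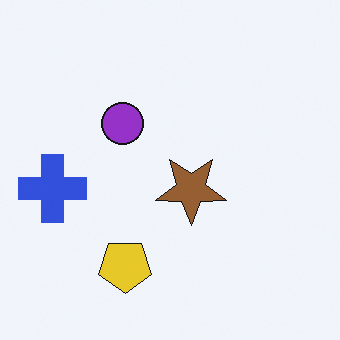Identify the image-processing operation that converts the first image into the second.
The second image is the first flipped vertically (top ↔ bottom).

The yellow pentagon is in the top of the first image and the bottom of the second — shapes on opposite sides of the horizontal midline have swapped in a mirror flip.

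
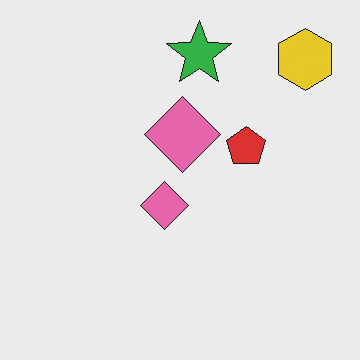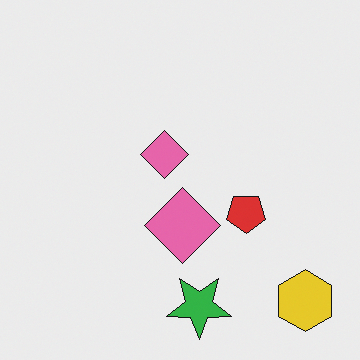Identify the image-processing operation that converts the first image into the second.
This is the original image flipped vertically (top ↔ bottom).

The green star is in the top of the first image and the bottom of the second — shapes on opposite sides of the horizontal midline have swapped in a mirror flip.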